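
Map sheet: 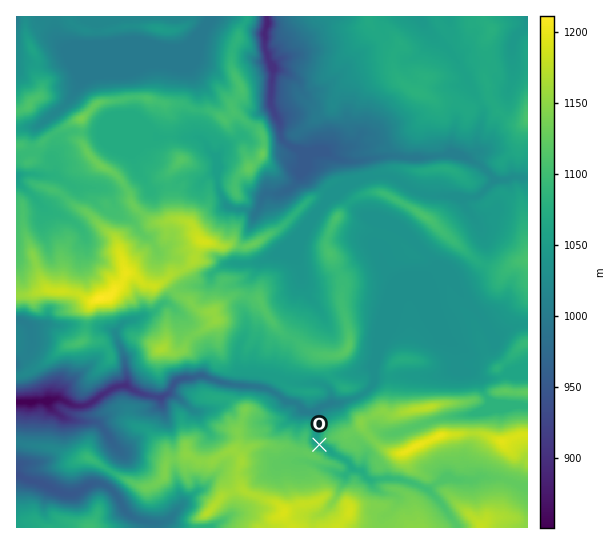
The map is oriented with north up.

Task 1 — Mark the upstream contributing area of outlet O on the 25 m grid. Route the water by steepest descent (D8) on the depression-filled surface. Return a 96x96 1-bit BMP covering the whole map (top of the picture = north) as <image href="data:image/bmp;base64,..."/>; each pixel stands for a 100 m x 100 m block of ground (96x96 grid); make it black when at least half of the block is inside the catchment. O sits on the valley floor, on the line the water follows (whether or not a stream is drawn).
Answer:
<image width="96" height="96" href="data:image/bmp;base64,Qk2+BAAAAAAAAD4AAAAoAAAAYAAAAGAAAAABAAEAAAAAAIAEAAATCwAAEwsAAAIAAAAAAAAA////AAAAAAAAAAAAAAAf//////8AAAAAAAAf//////8AAAAAAAA///////8AAAAAAAA///////8AAAAAAAB///////8AAAAAAAP///////8AAAAAAA////////8AAAAAAD////////8AAAAAAD////////8AAAAAAD////////8AAAAAAD////////8AAAAAAD////////8AAAAAAD////////8AAAAAAD////////8AAAAAAB/wf/x///8AAAAAAAcAf/Af//8AAAAAAAAAP+AD/88AAAAAAAAAA8AA/wEAAAAAAAAAAIAAAAAAAAAAAAAAAAAAAAAAAAAAAAAAAAAAAAAAAAAAAAAAAAAAAAAAAAAAAAAAAAAAAAAAAAAAAAAAAAAAAAAAAAAAAAAAAAAAAAAAAAAAAAAAAAAAAAAAAAAAAAAAAAAAAAAAAAAAAAAAAAAAAAAAAAAAAAAAAAAAAAAAAAAAAAAAAAAAAAAAAAAAAAAAAAAAAAAAAAAAAAAAAAAAAAAAAAAAAAAAAAAAAAAAAAAAAAAAAAAAAAAAAAAAAAAAAAAAAAAAAAAAAAAAAAAAAAAAAAAAAAAAAAAAAAAAAAAAAAAAAAAAAAAAAAAAAAAAAAAAAAAAAAAAAAAAAAAAAAAAAAAAAAAAAAAAAAAAAAAAAAAAAAAAAAAAAAAAAAAAAAAAAAAAAAAAAAAAAAAAAAAAAAAAAAAAAAAAAAAAAAAAAAAAAAAAAAAAAAAAAAAAAAAAAAAAAAAAAAAAAAAAAAAAAAAAAAAAAAAAAAAAAAAAAAAAAAAAAAAAAAAAAAAAAAAAAAAAAAAAAAAAAAAAAAAAAAAAAAAAAAAAAAAAAAAAAAAAAAAAAAAAAAAAAAAAAAAAAAAAAAAAAAAAAAAAAAAAAAAAAAAAAAAAAAAAAAAAAAAAAAAAAAAAAAAAAAAAAAAAAAAAAAAAAAAAAAAAAAAAAAAAAAAAAAAAAAAAAAAAAAAAAAAAAAAAAAAAAAAAAAAAAAAAAAAAAAAAAAAAAAAAAAAAAAAAAAAAAAAAAAAAAAAAAAAAAAAAAAAAAAAAAAAAAAAAAAAAAAAAAAAAAAAAAAAAAAAAAAAAAAAAAAAAAAAAAAAAAAAAAAAAAAAAAAAAAAAAAAAAAAAAAAAAAAAAAAAAAAAAAAAAAAAAAAAAAAAAAAAAAAAAAAAAAAAAAAAAAAAAAAAAAAAAAAAAAAAAAAAAAAAAAAAAAAAAAAAAAAAAAAAAAAAAAAAAAAAAAAAAAAAAAAAAAAAAAAAAAAAAAAAAAAAAAAAAAAAAAAAAAAAAAAAAAAAAAAAAAAAAAAAAAAAAAAAAAAAAAAAAAAAAAAAAAAAAAAAAAAAAAAAAAAAAAAAAAAAAAAAAAAAAAAAAAAAAAAAAAAAAAAAAAAAAAAAAAAAAAAAAAAAAAAAAAAAAAAAAAAAAAAAAAAAAAAAAAAAAAAAAAAAAAAAAAAAAAAAAAAAAAAAAAAAAAAAAAAAAAAAAAAAAAAAAAAAAAAAAAAAAAAAAAAAAAAAAAAA="/>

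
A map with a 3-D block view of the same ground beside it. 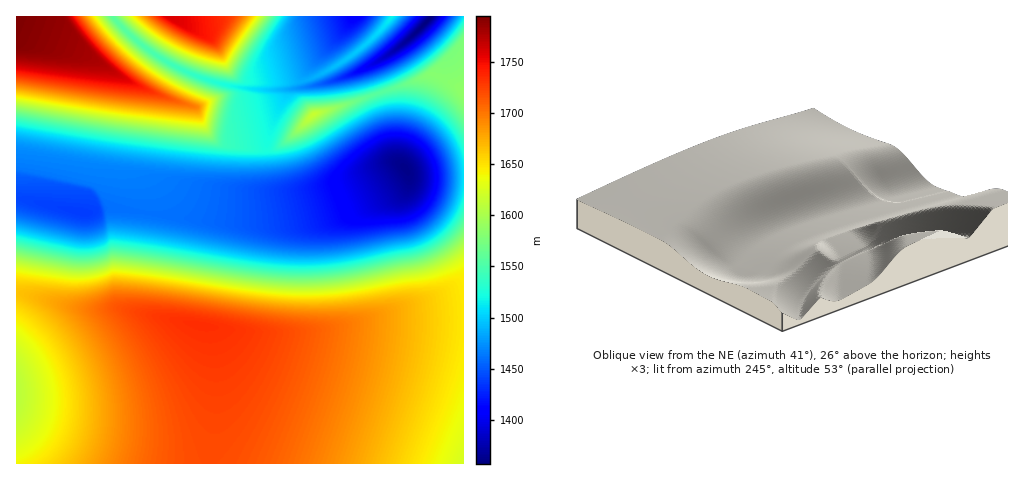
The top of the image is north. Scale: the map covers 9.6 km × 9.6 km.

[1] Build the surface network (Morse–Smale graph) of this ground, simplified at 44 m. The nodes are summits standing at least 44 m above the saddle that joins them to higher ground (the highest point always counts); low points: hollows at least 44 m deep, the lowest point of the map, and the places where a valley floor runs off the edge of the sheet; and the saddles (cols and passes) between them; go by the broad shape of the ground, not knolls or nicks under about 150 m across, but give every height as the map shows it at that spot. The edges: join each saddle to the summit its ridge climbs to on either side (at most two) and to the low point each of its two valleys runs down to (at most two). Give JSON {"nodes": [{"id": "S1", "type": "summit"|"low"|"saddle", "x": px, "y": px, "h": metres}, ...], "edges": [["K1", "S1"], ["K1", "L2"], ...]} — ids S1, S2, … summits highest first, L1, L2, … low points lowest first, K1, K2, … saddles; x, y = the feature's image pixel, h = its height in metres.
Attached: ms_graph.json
{"nodes": [
{"id": "S1", "type": "summit", "x": 18, "y": 19, "h": 1795},
{"id": "S2", "type": "summit", "x": 169, "y": 17, "h": 1760},
{"id": "S3", "type": "summit", "x": 201, "y": 326, "h": 1734},
{"id": "S4", "type": "summit", "x": 314, "y": 115, "h": 1616},
{"id": "L1", "type": "low", "x": 430, "y": 19, "h": 1357},
{"id": "L2", "type": "low", "x": 405, "y": 168, "h": 1361},
{"id": "L3", "type": "low", "x": 355, "y": 17, "h": 1407},
{"id": "L4", "type": "low", "x": 17, "y": 392, "h": 1608},
{"id": "K1", "type": "saddle", "x": 17, "y": 293, "h": 1664},
{"id": "K2", "type": "saddle", "x": 116, "y": 21, "h": 1558},
{"id": "K3", "type": "saddle", "x": 379, "y": 94, "h": 1556},
{"id": "K4", "type": "saddle", "x": 266, "y": 150, "h": 1525},
{"id": "K5", "type": "saddle", "x": 309, "y": 77, "h": 1484},
{"id": "K6", "type": "saddle", "x": 147, "y": 213, "h": 1461}],
"edges": [["K1", "S3"], ["K1", "L2"], ["K1", "L4"], ["K2", "S1"], ["K2", "S2"], ["K2", "L2"], ["K2", "L1"], ["K3", "S4"], ["K3", "L2"], ["K3", "L1"], ["K4", "S1"], ["K4", "S4"], ["K4", "L2"], ["K4", "L1"], ["K5", "S2"], ["K5", "L1"], ["K5", "L3"], ["K6", "S1"], ["K6", "S3"], ["K6", "L2"]]}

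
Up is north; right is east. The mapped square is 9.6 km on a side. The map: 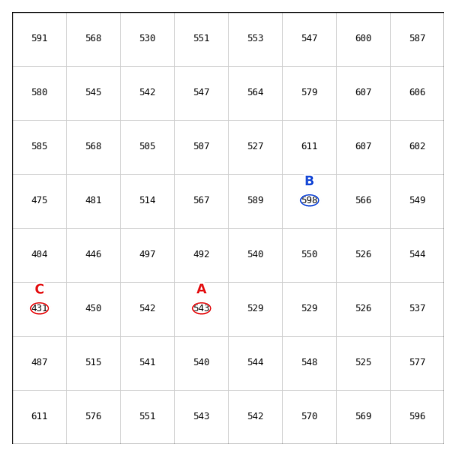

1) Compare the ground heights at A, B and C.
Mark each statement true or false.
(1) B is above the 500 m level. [true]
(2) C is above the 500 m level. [false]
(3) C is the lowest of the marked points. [true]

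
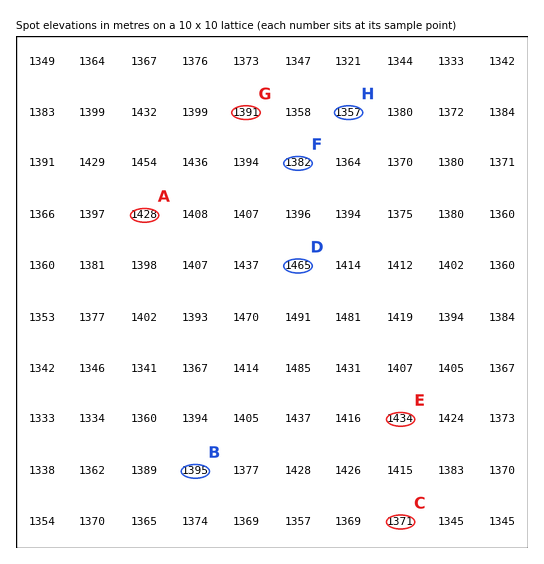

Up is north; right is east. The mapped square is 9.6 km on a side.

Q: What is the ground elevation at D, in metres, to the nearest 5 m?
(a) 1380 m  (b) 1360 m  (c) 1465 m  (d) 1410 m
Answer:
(c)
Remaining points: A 1430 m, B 1395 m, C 1370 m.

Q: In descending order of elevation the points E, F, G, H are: E G F H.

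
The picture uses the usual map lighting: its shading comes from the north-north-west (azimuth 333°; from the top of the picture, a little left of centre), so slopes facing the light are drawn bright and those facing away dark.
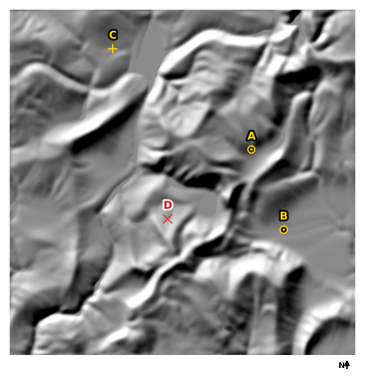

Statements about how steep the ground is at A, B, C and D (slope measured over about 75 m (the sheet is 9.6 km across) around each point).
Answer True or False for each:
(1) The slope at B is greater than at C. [False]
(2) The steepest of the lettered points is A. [True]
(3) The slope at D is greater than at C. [True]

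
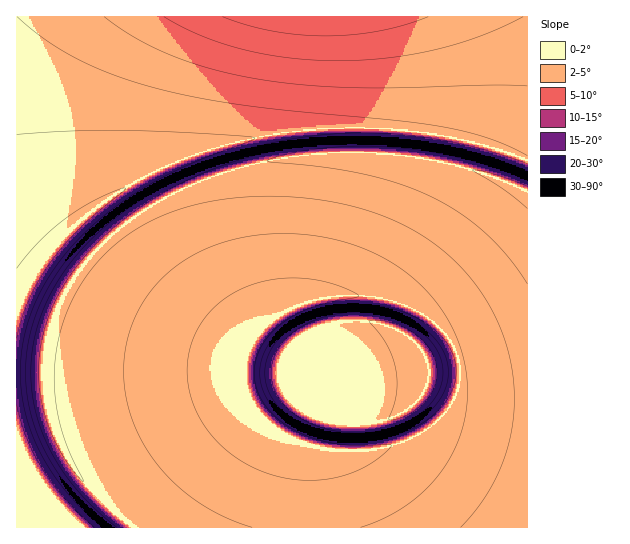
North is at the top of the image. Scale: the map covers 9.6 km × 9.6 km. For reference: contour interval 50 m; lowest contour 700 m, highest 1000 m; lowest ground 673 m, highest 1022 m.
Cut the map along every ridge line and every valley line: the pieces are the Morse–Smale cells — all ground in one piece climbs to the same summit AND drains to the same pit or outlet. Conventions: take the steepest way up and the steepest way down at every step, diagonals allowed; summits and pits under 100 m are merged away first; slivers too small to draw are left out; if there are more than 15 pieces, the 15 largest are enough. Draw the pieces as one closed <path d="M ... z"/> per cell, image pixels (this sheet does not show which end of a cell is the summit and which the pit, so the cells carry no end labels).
<path d="M382 153l-60 0-35 4-44 10-46 16-43 21-36 25-25 24-25 33-13 27-10 32-1 46 4 22 11 29 17 29 31 35 26 22 395-1 0-334-26-13-36-12-33-8z"/><path d="M527 16l-510 0-1 295 3-1 10-25 16-26 22-25 20-19 19-15 39-24 28-13 44-16 30-8 47-8 29-3 62 0 48 5 33 7 61 20z"/><path d="M385 128l-62 0-29 3-47 8-54 16-48 21-39 24-32 27-25 27-20 31-13 28 0 121 15 31 14 22 37 41 50-1-25-21-31-35-17-29-14-41-1-47 4-21 15-38 21-32 34-34 45-30 47-22 33-10 44-10 35-4 60 0 27 3 66 15 53 20 0-30-3-2-39-14-32-8z"/><path d="M357 295l-24 1-20 4-31 13-25 22-9 16-4 16 0 12 9 26 17 19 32 19 33 8 35 0 25-6 35-17 18-18 9-17 3-11-1-24-8-17-14-17-15-11-19-9-22-7z"/><path d="M369 321l-30 0-17 4-17 8-14 12-10 14-2 16 6 19 12 13 14 9 20 7 38 1 21-5 17-10 12-10 8-13 2-11-1-12-5-12-20-18-17-8z"/><path d="M17 435l-1 92 65 1 0-2-14-13-22-26-14-22z"/>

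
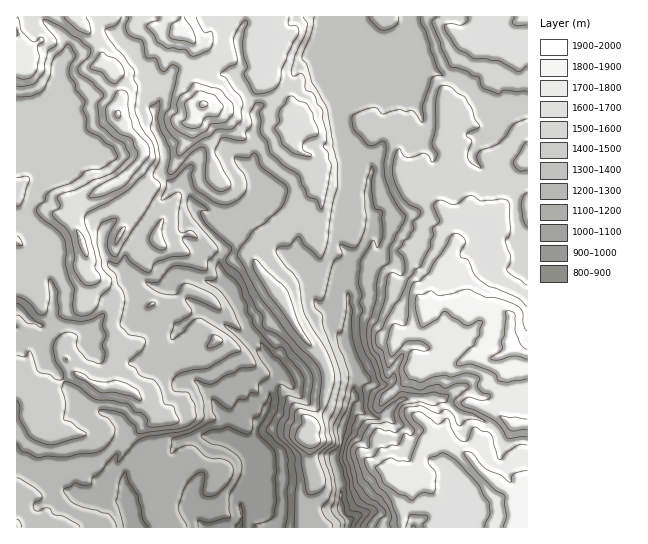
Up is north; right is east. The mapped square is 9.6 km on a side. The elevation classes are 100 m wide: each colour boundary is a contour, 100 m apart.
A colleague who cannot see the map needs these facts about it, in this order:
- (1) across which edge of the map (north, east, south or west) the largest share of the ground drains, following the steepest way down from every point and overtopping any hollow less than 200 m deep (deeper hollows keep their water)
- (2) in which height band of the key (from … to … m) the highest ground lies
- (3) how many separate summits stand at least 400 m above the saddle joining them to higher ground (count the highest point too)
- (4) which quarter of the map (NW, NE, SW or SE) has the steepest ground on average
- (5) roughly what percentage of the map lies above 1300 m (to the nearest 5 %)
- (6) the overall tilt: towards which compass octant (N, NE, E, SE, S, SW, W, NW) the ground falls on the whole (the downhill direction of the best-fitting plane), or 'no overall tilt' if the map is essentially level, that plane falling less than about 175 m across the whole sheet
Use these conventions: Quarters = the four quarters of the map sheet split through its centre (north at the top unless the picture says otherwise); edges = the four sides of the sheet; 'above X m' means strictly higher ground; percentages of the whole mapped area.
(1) The largest share of the runoff leaves by the southern edge.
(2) The highest point is somewhere between 1900 and 2000 m.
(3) Counting only tops that stand 400 m proud, the map has 2 summits.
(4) The steepest ground, on average, is in the south-east quarter.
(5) Ground above 1300 m makes up about 80 % of the sheet.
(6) The general tilt is down to the south-west (the land rises towards the north-east).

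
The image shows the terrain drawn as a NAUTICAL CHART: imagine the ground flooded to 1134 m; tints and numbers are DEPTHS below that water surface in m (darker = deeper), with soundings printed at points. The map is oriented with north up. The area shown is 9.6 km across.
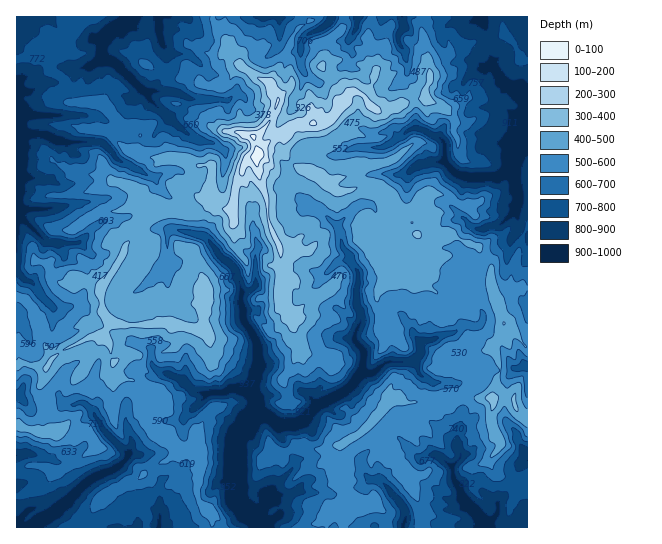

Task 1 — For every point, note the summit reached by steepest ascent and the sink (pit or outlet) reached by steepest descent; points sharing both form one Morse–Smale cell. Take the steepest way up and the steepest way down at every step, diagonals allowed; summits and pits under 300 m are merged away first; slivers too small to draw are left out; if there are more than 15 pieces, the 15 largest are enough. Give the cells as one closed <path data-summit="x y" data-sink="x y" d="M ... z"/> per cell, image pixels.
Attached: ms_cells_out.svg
<path data-summit="258 155" data-sink="262 527" d="M281 103l-5 2-9 21-12 11 4 17-4 3-6 2-6 8-2 8-5 8-4 26-13-1-6-5-4 0-16 9-32-3-18 14-8 14-8 6-6 15-21 33 3 20 8 11-10 15 10 10 0 7 4 8-3 11 3 4 20 4 14 12-5 13 4 12 5 8 10 7 16 18 21-1 1 16-4 19 0 12 14 18 2 13 129 0 5-18-2-24-6-12-2-9 3-19 21-13 29-34 7-2 10 6 18 0 25-3 13-7 6 0 10 6 10-2 4 3 4-3 10 0 6 2 8 17 4 3 3-1 0-71-24-24-12-37-1-20-8-7-4-12-20-7-10-8-28 4-6-5-4-8-8-2-8-6-8-18-9-9-5-3-8 0-26 7-12-7-9-10-8-6-7 0-10-5-10-14 2-16 10-9 16-1 2-2 0-8-10-9-14 2z"/><path data-summit="258 155" data-sink="17 134" d="M213 16l-197 1 1 350 2-3 8 0 19 4 3-6 13-11 27-14 12 0 2-2 8-13-8-11-3-17 1-7 20-29 6-15 8-6 5-11 17-14 4-3 32 3 16-9 4 0 6 5 13 1 4-26 5-8 2-8 6-8 6-2 4-3-4-17 14-15 8-19 0-6-10-16-10-4-17-12-3-11-10-11-3-8-11-13z"/><path data-summit="258 155" data-sink="523 137" d="M527 16l-314 1 0 5 11 13 3 8 10 11 3 11 17 12 11 5 9 15 1 6 11 4 14-2 9 6 1 11-2 2-16 1-10 9-2 16 4 8 12 10 11 1 8 6 9 10 12 7 26-7 8 0 5 3 9 9 8 18 8 6 8 2 4 8 6 5 28-4 13 9 15 4 6 14 8 7 1 20 12 37 15 14 7 10 2-1z"/><path data-summit="258 155" data-sink="33 527" d="M99 336l-10 1-27 14-13 11-4 8 0 5-5 12 7 16-3 20 8 10-13 0-20-8-3 1 0 101 195 1 0-13-14-18 0-12 4-19-1-16-21 1-16-18-10-7-9-19 5-14-16-13-20-5-1-8 3-5-4-8 0-7z"/><path data-summit="258 155" data-sink="485 527" d="M469 393l-10 2-9 5-25 3-18 0-10-6-7 2-29 34-21 13-3 19 2 9 6 12 2 24-4 13 0 5 185-1 0-108-8-4-7-16-34 0z"/><path data-summit="258 155" data-sink="262 527" d="M27 364l-8 0-3 3 0 58 23 8 12 0-7-10 3-20-7-16 7-18z"/>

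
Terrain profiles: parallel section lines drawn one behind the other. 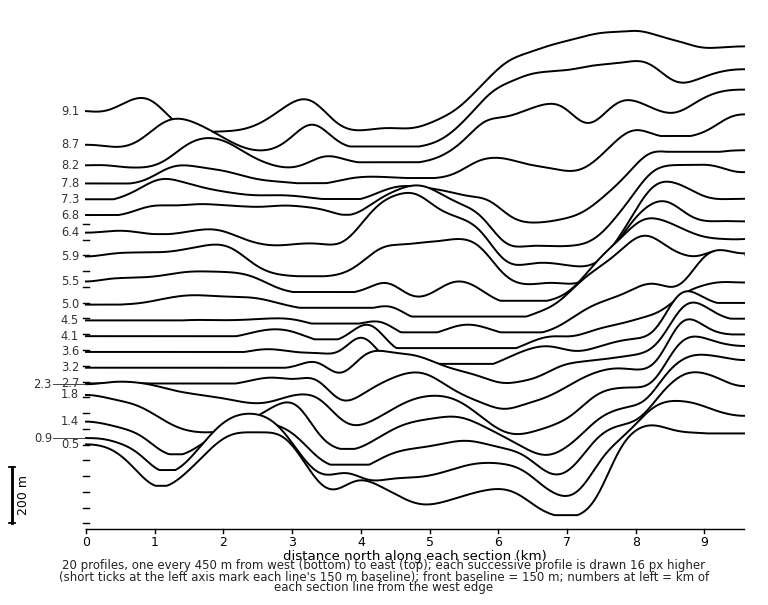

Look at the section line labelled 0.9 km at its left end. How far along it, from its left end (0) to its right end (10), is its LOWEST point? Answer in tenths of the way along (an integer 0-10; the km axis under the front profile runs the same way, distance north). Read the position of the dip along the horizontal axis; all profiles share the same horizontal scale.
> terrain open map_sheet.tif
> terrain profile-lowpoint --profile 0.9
7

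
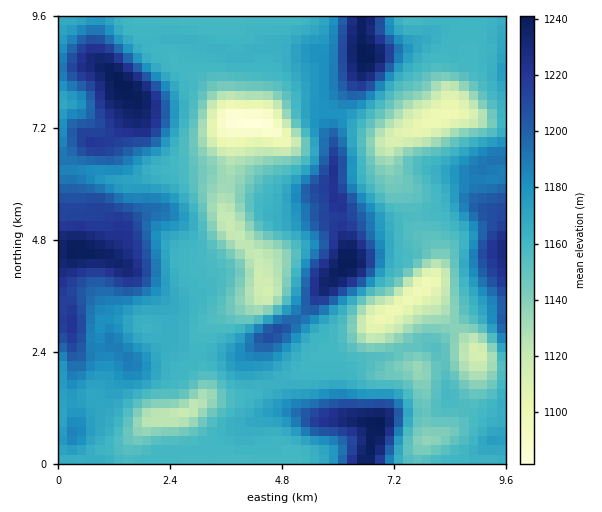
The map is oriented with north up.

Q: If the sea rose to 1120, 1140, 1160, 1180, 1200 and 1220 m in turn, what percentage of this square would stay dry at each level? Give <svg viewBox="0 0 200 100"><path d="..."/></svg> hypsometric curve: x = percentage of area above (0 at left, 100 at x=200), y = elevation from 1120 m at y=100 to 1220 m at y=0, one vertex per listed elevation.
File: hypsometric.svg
<svg viewBox="0 0 200 100"><path d="M188 100l-18-20-41-20-66-20-26-20-20-20"/></svg>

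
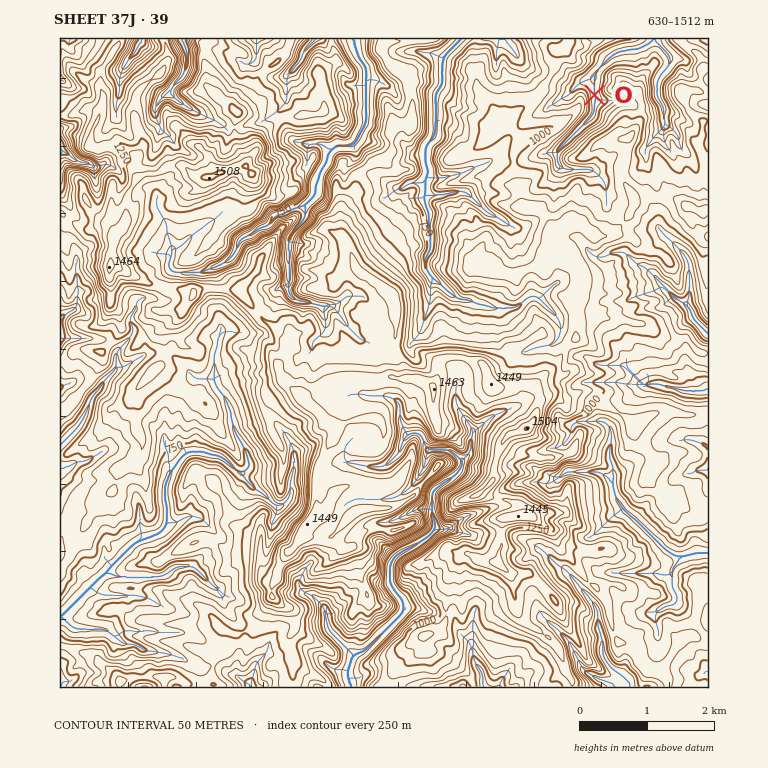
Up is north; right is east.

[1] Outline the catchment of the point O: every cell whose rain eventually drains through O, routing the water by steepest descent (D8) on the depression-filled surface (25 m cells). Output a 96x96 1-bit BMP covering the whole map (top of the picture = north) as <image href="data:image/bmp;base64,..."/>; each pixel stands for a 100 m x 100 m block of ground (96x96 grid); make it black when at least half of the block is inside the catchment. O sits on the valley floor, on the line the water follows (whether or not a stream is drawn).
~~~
<image width="96" height="96" href="data:image/bmp;base64,Qk2+BAAAAAAAAD4AAAAoAAAAYAAAAGAAAAABAAEAAAAAAIAEAAATCwAAEwsAAAIAAAAAAAAA////AAAAAAAAAAAAAAAAAAAAAAAAAAAAAAAAAAAAAAAAAAAAAAAAAAAAAAAAAAAAAAAAAAAAAAAAAAAAAAAAAAAAAAAAAAAAAAAAAAAAAAAAAAAAAAAAAAAAAAAAAAAAAAAAAAAAAAAAAAAAAAAAAAAAAAAAAAAAAAAAAAAAAAAAAAAAAAAAAAAAAAAAAAAAAAAAAAAAAAAAAAAAAAAAAAAAAAAAAAAAAAAAAAAAAAAAAAAAAAAAAAAAAAAAAAAAAAAAAAAAAAAAAAAAAAAAAAAAAAAAAAAAAAAAAAAAAAAAAAAAAAAAAAAAAAAAAAAAAAAAAAAAAAAAAAAAAAAAAAAAAAAAAAAAAAAAAAAAAAAAAAAAAAAAAAAAAAAAAAAAAAAAAAAAAAAAAAAAAAAAAAAAAAAAAAAAAAAAAAAAAAAAAAAAAAAAAAAAAAAAAAAAAAAAAAAAAAAAAAAAAAAAAAAAAAAAAAAAAAAAAAAAAAAAAAAAAAAAAAAAAAAAAAAAAAAAAAAAAAAAAAAAAAAAAAAAAAAAAAAAAAAAAAAAAAAAAAAAAAAAAAAAAAAAAAAAAAAAAAAAAAAAAAAAAAAAAAAAAAAAAAAAAAAAAAAAAAAAAAAAAAAAAAAAAAAAAAAAAAAAAAAAAAAAAAAAAAAAAAAAAAAAAAAAAAAAAAAAAAAAAAAAAAAAAAAAAAAAAAAAAAAAAAAAAAAAAAAAAAAAAAAAAAAAAAAAAAAAAAAAAAAAAAAAAAAAAAAAAAAAAAAAAAAAAAAAAAAAAAAAAAAAAAAAAAAAAAAAAAAAAAAAAAAAAAAAAAAAAAAAAAAAAAAAAAAAAAAAAAAAAAAAAAAAAAAAAAAAAAAAAAAAAAAAAAAAAAAAAAAAAAAAAAAAAAAAAAAAAAAAAAAAAAAAAAAAAAAAAAAAAAAAAAAAAAAAAAAAAAAAAAAAAAAAAAAAAAAAAAAAAAAAAAAAAAAAAAAAAAAAAAAAAAAAAAAAAAAAAAAAAAAAAAAAAAAAAAAAAAAAAAAAAAAAAAAAAAAAAAAAAAAAAAAAAAAAAAAAAAAAAAAAAAAAAAAAAAAAAAAAAAAAAAAAAAADwAAAAAAAAAAAAABn4AAAAAAAAAAAAAD/8AAAAAAAAAAAAAH/+AAAAAAAAAAAAA//+AAAAAAAAAAAAA//+AAAAAAAAAAAAA//8AAAAAAAAAAAAB//8AAAAAAAAAAAAB//4AAAAAAAAAAAAB//4AAAAAAAAAAAAB//4AAAAAAAAAAAAB//8AAAAAAAAAAAAB//8AAAAAAAAAAAAA//8AAAAAAAAAAAAAf/8AAAAAAAAAAAAAD/+AAAAAAAAAAAAAA//AAAAAAAAAAAAAAP/AAAAAAAAAAAAAAP/AAAAAAAAAAAAAAH/AAAAAAAAAAAAAAD/AAAAAAAAAAAAAAAOAAAAAAAAAAAAAAAAAAAAAAAAAAAAAAAAAAAAAAAAAAAAAAAAAAAAAAAAAAAAAAAAAAAAAAAAAAAAAAAAAAAAAAAAAAAAAAAAAAAAAAAAAAAAAAAAAA="/>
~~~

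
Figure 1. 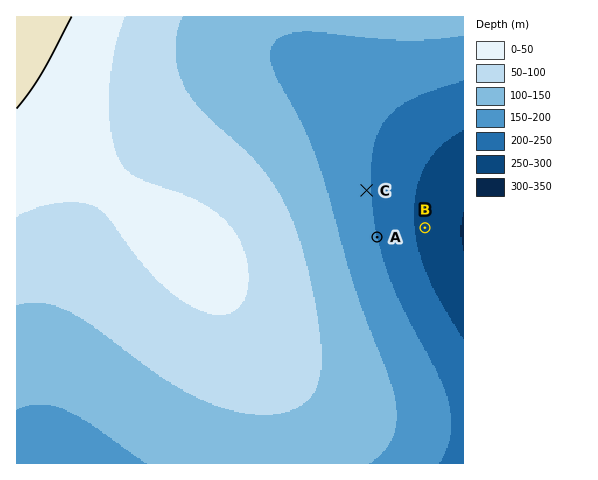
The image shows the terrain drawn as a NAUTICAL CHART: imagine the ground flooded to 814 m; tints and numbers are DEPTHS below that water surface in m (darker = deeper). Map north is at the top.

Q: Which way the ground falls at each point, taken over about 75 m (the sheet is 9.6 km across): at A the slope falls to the E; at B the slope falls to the E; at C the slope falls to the E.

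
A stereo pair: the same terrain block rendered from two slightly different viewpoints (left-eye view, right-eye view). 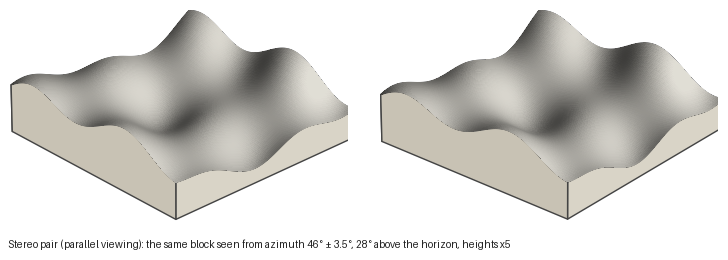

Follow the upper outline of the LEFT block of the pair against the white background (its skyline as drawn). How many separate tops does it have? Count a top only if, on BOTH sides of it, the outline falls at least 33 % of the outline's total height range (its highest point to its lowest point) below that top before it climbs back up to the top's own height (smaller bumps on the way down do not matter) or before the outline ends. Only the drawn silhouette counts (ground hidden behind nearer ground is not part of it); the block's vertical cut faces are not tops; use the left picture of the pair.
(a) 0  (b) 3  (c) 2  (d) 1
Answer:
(d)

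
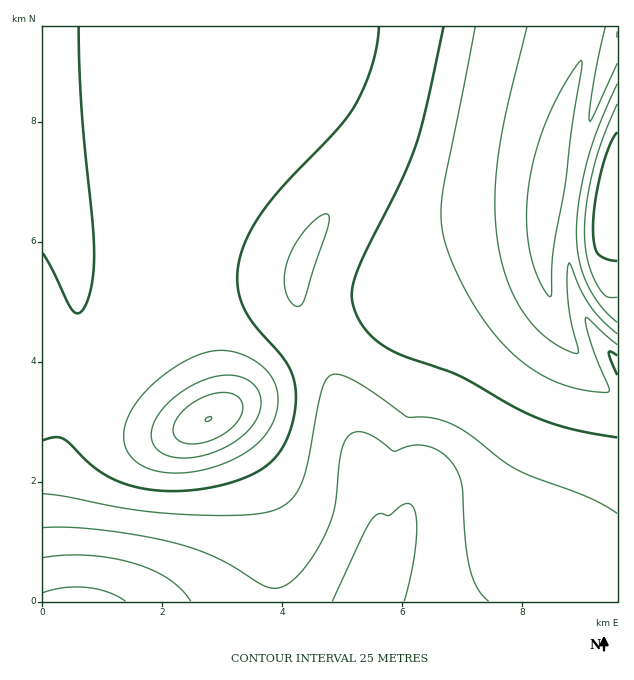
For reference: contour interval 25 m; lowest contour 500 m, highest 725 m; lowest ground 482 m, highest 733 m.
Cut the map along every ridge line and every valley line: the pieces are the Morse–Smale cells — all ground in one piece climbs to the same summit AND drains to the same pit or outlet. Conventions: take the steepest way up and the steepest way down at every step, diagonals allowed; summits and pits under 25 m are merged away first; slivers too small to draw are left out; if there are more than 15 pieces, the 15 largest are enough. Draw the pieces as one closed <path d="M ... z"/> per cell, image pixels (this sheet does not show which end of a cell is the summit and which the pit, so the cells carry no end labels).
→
<path d="M413 26l-371 1 1 575 230-1 1-55-6-38-7-21-21-39-15-21-12-10 23-15 35-28 47-28-15-27-6-18 1-31 18-39 47-65 21-34 21-60 7-33z"/><path d="M542 240l-60 10-37 12-29 16-49 42-49 26 20 42 40 110 3 19 0 27 6 11 0 7-16 40 247-1 0-202-4-1-10-10-20-25-26-42-12-39z"/><path d="M590 26l-176 1-9 45-21 60-21 34-47 65-18 39-1 31 6 18 14 27 45-23 54-45 29-16 37-12 61-10 3-33 10-60 14-53 21-63z"/><path d="M317 347l-46 27-35 28-23 15 12 10 15 21 21 39 7 21 6 38-1 55 97 1 17-40 0-7-6-11 0-27-3-19-40-110z"/><path d="M581 196l-7 0-2 6-4 23 2 49 14 41 14 24 19 21 1-159-22-1-4-3z"/><path d="M550 190l-6 29-1 39 7 42 8 21 18 31 28 36 10 10 3 0 1-37-20-22-14-24-14-41-2-49 5-30z"/><path d="M617 26l-26 1-30 100-12 62 2 2 14 3 7 0 2-2 11-57 21-68 12-28z"/><path d="M617 40l-19 50-18 63-7 40 5 4 14 0 4 3 12 2 10-3z"/>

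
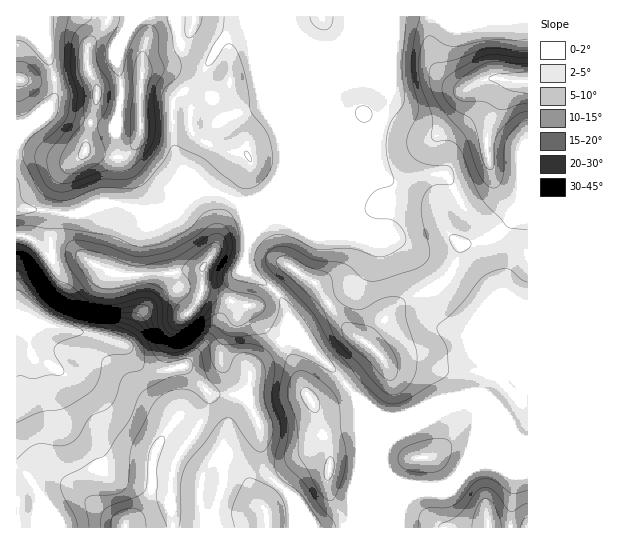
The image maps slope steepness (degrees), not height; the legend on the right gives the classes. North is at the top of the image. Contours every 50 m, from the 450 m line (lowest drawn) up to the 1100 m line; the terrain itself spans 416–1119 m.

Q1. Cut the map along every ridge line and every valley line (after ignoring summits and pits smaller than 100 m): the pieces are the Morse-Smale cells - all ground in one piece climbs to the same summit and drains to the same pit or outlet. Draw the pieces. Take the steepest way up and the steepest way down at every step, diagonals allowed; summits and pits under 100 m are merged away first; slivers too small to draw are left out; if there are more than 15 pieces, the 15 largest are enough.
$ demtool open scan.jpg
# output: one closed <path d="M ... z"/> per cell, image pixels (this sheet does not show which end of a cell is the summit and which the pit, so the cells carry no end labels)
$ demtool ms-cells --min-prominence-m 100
<path d="M527 16l-246 1 0 121 3 8 0 21-8 16-10 12-9 5-10 2 80 33 23 1 27 7 18-3 10 5 11 14 28 50 9 10 18 12 12 31 6 9-6 20-4 4-57 22-13 12-16 8-6 6-24 58-10 16-1-22 8-25 0-57-3-14-17-22-29-28-8-5-18-5-33 30-4 20-6 6-34-2 1 6-6 20-26 38-4 9-2 45 3 17 173 0 8-11 6-2 52-22 18-1 11-4 9-5 12-14 7-2 8-3 13 0 10 4 27-1z"/><path d="M281 16l-264 0-1 191 57 8 32-11 16 0 16 5 22 3 15-4 23-17 18 1 23 11 19-3 9-5 10-12 8-16 0-21-3-8z"/><path d="M209 191l-12 0-23 17-15 4-22-3-16-5-16 0-32 11-56-7-1 118 29-2 54 12 23 8 13 17 12 10 11 1 27-5 26 26 31 2 6-6 4-20 33-31 0-8 4-12-9-21-11-12-20-12-5-6 5-25 0-12-4-16-5-11-13-7z"/><path d="M251 203l-11 0 5 11 4 16 0 12-5 20 1 8 24 15 14 16 6 17-4 12 0 9 18 5 8 5 29 28 16 20 3 6 1 67-8 25 1 22 10-16 24-58 6-6 16-8 13-12 57-22 4-4 6-21-6-8-12-31-18-12-9-10-28-50-11-14-10-5-18 3-27-7-23-1z"/><path d="M45 324l-18 0-11 3 0 138 15 14 9 18-4 30 137 1-2-41 2-21 4-9 26-38 6-20-1-8-23-24-34 5-9-4-20-24-23-8z"/><path d="M491 464l-13 0-8 3-7 2-12 14-9 5-11 4-18 1-52 22-6 2-7 10 179 1 1-59-27-1z"/><path d="M17 465l-1 62 19 1 5-31-9-18z"/>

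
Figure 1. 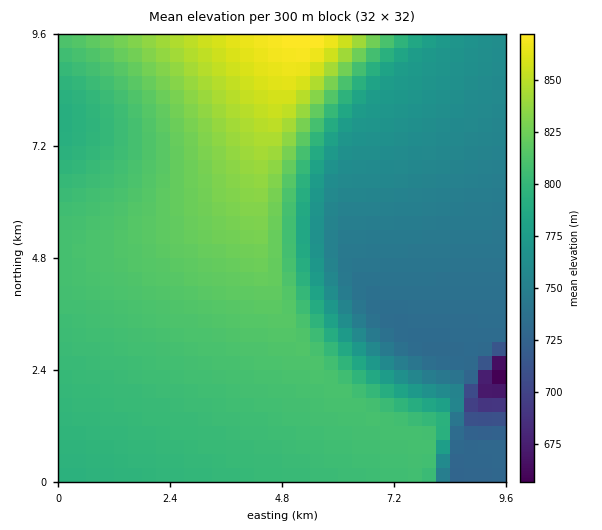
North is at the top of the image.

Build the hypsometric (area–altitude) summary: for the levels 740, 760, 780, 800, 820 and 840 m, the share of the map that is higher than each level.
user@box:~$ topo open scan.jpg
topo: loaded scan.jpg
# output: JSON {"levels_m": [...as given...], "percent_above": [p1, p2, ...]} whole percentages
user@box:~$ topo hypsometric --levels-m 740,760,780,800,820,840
{"levels_m": [740, 760, 780, 800, 820, 840], "percent_above": [90, 77, 68, 58, 18, 7]}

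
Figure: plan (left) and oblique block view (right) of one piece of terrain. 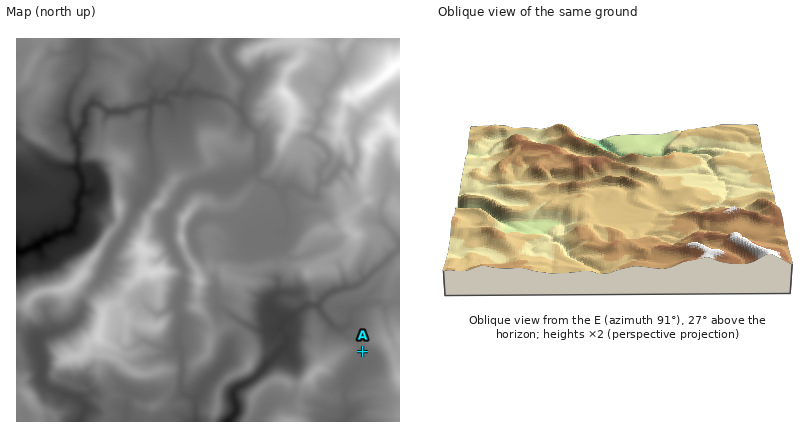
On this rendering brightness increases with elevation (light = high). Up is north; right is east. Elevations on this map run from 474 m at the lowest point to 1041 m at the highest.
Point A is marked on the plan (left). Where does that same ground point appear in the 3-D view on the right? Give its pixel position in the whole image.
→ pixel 509 258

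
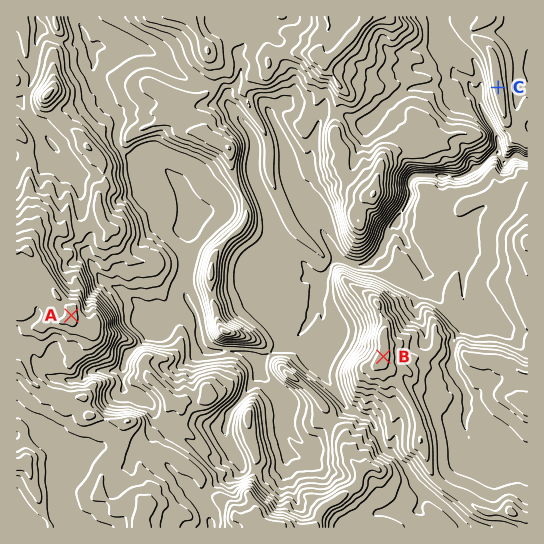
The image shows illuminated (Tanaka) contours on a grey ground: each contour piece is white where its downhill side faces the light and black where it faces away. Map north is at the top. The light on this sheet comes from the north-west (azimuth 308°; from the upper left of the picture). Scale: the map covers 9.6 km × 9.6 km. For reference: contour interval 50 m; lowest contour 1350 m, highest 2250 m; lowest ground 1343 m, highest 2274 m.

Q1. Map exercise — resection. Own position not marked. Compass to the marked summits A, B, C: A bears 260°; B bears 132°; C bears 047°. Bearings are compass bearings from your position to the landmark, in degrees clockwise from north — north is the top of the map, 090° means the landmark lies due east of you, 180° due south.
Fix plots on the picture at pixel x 295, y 276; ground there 1560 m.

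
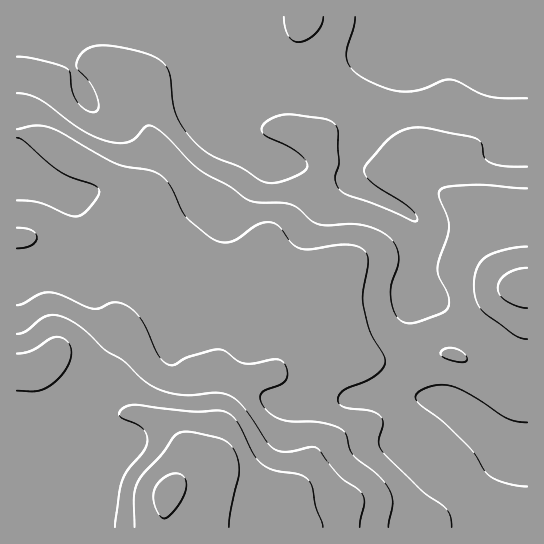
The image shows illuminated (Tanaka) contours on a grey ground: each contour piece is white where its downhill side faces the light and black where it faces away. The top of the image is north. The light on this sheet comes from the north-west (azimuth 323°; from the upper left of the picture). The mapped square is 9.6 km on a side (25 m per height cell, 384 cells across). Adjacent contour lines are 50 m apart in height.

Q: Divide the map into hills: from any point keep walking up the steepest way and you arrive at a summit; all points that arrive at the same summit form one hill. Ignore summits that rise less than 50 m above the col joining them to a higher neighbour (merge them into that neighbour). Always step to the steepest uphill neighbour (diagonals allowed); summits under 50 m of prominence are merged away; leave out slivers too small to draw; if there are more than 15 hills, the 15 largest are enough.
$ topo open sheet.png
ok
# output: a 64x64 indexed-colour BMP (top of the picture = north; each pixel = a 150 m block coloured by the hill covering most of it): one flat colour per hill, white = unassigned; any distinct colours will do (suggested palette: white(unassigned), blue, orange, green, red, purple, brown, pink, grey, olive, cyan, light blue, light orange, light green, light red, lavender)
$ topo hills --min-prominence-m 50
<image width="64" height="64" href="data:image/bmp;base64,Qk12CAAAAAAAAHYAAAAoAAAAQAAAAEAAAAABAAQAAAAAAAAIAAATCwAAEwsAABAAAAAAAAAA////ALR3HwAOf/8ALKAsACgn1gC9Z5QAS1aMAMJ34wB/f38AIr28AM++FwDox64AeLv/AIrfmACWmP8A1bDFABERERERERERERERERERERERERERERERERERERERERERERERERERERERERERERERERERERERERERERERERERERERERERERERERERERERERERERERERERERERERERERERETERERERERERERERERERERERERERERERERERERERERERMxEREREREREREREREREREREREREREREREREREREREREzERERERERERERERERERERERERERERERERERERERERETMxERERERERERERERERERERERERERERERERERERERERMzEREREREREREREREREREREREREREREREREREREREREzMxERERERERERERERERERERERERERERERERERERERETMzERERERERERERERERERERERERERERERERERERERERMzMxEREREREREREREREREREREREREREREREREREREREzMzERERERERERERERERERERERERERERERERERERERETMzMRERERERERERERERERERERERERERERERERERERERMzMzEREREREREREREREREREREREREREREREREREREREzMzMxERERERERERERERERERERERERERERERERERERETMzMzERERERERERERERERERERERERERERERERERERERMzMzMxEREREREREREREREREREREREREREREREREREREzMzMzMRERERERERERERERERERERERERERERERERERETMzMzMzEREREREREREREREREREREREREREREREREREiMzMzMzMRERERERERERERERERERERERERERERERERESIzMzMzMzERERERERERERERERERERERERERERERERESIjMzMzMzMRERERERERERERERERERERERERERERERERIiMzMzMzMzERERERERERERERERERERERERERERERERIiIzMzMzMzMRERERERERERERERERERERERERERERERIiIjMzMzMzMxERERERERERERERERERERERERERERERIiIiMzMzMzMzERERERERERERERERERERERERERERESIiIiIzMzMzMzMRERERERERERERERERERERERERERESIiIiIjMzMzMzMRERERERERERERERERERERERERERESIiIiIiMzMzMzMxEREREREREREREREREREREREREREiIiIiIiIzMzMzMxERERERERERERERERERERERERERIiIiIiIiIjMzMzMzEREREREREREREREREREREREREREiIiIiIiIiMzMzMzERERERERERERERERERERERERERESIiIiIiIiIRETMzMRERERERERERERERERERERERERERIiIiIiIiIhERERMREREREREREREREREREREREREREREiIiIiIiIiERERERERERERERERERERERERERERERERESIiIiIiIiIRERERERERERERERERERERERERERERERERIiIiIiIiIhERERERERERERERERERERERERERERERERESIiIiIiIiERERERERERERERERERERERERERERERERESIiIiIiIiIRERERERERERERERERERERERERERERERERIiIiIiIiIhERERERERERERERERERERERERERERERERIiIiIiIiIiERERERERERERERERERERERERERERERESIiIiIiIiIiIREREREREREREREREREREREREREREREiIiIiIiIiIiIhEREREREREREREREREREREREREREREiIiIiIiIiIiIiEREREREREREREREREREREREREREREiIiIiIiIiIiIiIREREREREREREREREREREREREREREiIiIiIiIiIiIiIhERERERERERERERERERERERERERESIiIiIiIiIiIiIiERERERERERERERERERERERERERERIiIiIiIiIiIiIiIRERERERERERERERERERERERERERESIiIiIiIiIiIiIhERERERERERERERERERERERERERERIiIiIiIiIiIiIiERERERERERERERERERERERERERERESIiIiIiIiIiIiIRERERERERERERERERERERERERERERIiIiIiIiIiIiIhERERERERERERERERERERERERERERESIiIiIiIiIiIiERERERERERERERERERERERERERERERIiIiIiIiIiIiIREREREREREREREREREREREREREREREiIiIiIiIiIiIhERERERERERERERERERERERERERERERIiIiIiIiIiIiEREREREREREREREREREREREREREREREiIiIiIiIiIiIRERERERERERERERERERERERERERERESIiIiIiIiIiIhEREREREREREREREREREREREREREREREiIiIiIiIiIiERERERERERERERERERERERERERERERESIiIiIiIiIiIRERERERERERERERERERERERERERERERIiIiIiIiIiIhEREREREREREREREREREREREREREREREiIiIiIiIiIiERERERERERERERERERERERERERERERERIiIiIiIiIiIREREREREREREREREREREREREREREREREREiIiIiIiIhERERERERERERERERERERERERERERERERERIiIiIiIi"/>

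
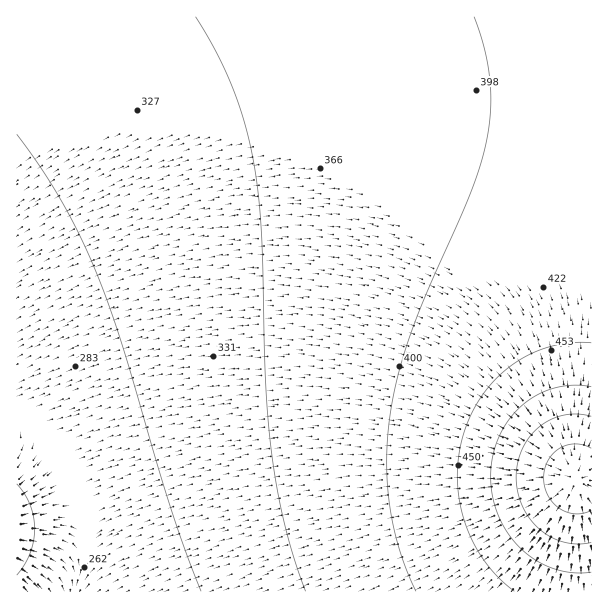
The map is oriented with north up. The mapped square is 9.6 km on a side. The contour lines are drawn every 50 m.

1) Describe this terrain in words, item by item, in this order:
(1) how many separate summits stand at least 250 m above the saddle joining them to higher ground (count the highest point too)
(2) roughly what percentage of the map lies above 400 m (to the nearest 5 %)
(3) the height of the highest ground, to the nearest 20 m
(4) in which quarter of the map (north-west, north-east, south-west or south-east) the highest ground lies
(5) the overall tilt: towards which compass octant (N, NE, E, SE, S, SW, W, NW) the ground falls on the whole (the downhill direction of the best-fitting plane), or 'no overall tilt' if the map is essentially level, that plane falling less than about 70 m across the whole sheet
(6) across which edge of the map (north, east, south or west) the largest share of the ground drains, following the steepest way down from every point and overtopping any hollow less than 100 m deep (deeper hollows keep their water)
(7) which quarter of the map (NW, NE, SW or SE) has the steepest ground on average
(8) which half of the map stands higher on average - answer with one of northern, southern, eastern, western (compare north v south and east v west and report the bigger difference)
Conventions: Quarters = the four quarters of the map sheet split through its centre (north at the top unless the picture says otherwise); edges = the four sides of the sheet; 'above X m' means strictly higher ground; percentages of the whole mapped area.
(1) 1 summit rises at least 250 m above its surroundings.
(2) About 25 % of the map lies above 400 m.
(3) The highest point reaches roughly 620 m.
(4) The highest point lies in the south-east quarter of the map.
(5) Overall the map slopes down towards the west.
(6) Most of the ground drains across the western edge.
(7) The south-east quarter is the steepest part of the map.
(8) On average the eastern half of the map is the higher ground.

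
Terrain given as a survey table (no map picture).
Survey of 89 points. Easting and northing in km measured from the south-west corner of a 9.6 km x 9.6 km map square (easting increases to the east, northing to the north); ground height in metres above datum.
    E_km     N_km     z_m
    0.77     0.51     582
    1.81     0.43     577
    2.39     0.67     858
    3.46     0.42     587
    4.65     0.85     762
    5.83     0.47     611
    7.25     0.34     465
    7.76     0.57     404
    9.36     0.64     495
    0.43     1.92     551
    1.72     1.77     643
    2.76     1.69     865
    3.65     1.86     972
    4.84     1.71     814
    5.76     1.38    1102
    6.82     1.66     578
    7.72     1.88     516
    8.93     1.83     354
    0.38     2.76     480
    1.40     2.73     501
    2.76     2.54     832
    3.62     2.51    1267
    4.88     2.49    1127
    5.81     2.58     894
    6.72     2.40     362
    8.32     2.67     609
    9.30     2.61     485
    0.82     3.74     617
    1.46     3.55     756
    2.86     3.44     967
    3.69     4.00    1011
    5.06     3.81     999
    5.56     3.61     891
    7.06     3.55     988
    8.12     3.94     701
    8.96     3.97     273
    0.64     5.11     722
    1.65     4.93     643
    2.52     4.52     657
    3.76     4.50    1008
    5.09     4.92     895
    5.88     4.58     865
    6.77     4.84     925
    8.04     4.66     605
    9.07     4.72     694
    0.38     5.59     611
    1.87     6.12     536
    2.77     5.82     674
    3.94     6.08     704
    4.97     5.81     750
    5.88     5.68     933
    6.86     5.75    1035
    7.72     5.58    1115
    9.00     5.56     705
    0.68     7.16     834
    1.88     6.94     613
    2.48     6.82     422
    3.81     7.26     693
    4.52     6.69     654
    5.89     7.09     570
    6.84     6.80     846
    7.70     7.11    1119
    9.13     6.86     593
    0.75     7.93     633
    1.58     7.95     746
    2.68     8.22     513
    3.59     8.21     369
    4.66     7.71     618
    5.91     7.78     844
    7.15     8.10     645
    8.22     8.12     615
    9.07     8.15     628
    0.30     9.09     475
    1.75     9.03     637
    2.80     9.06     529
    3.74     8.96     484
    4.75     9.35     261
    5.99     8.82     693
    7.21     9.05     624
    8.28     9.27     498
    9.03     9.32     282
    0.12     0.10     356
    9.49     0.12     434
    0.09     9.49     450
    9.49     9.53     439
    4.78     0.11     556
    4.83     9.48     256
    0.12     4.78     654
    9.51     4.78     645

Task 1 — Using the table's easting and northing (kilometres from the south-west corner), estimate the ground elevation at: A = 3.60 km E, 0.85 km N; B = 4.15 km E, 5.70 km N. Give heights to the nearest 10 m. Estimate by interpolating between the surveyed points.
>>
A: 600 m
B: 760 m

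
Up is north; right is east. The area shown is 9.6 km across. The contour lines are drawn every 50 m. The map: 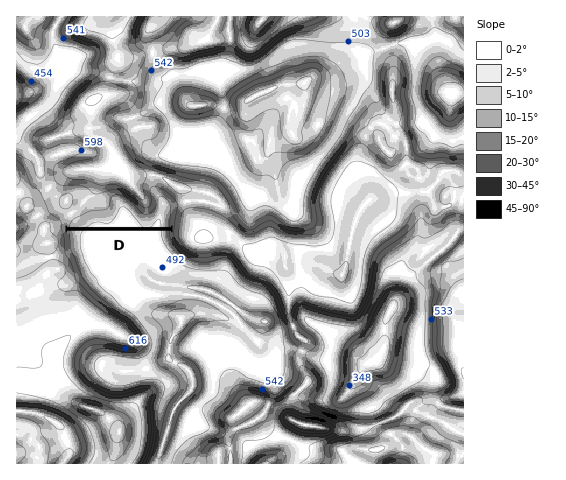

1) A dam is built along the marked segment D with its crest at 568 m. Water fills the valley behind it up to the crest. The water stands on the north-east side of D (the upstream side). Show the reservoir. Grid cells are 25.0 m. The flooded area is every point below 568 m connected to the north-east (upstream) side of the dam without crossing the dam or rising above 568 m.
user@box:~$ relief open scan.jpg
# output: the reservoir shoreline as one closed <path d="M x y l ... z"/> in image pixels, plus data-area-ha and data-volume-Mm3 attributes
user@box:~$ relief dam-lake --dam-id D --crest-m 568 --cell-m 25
<path d="M74 190l-17 1-5 3 0 6 4 10 11 7 0 10 104 0 3-21-6-9-8-5-3 0-2 2 0 10-7 8-4 0-12-12-14-8-7 1-3 3-4 9-15 1-11 5-1-2 0-8 2-8-5-3z" data-area-ha="142" data-volume-Mm3="54.37"/>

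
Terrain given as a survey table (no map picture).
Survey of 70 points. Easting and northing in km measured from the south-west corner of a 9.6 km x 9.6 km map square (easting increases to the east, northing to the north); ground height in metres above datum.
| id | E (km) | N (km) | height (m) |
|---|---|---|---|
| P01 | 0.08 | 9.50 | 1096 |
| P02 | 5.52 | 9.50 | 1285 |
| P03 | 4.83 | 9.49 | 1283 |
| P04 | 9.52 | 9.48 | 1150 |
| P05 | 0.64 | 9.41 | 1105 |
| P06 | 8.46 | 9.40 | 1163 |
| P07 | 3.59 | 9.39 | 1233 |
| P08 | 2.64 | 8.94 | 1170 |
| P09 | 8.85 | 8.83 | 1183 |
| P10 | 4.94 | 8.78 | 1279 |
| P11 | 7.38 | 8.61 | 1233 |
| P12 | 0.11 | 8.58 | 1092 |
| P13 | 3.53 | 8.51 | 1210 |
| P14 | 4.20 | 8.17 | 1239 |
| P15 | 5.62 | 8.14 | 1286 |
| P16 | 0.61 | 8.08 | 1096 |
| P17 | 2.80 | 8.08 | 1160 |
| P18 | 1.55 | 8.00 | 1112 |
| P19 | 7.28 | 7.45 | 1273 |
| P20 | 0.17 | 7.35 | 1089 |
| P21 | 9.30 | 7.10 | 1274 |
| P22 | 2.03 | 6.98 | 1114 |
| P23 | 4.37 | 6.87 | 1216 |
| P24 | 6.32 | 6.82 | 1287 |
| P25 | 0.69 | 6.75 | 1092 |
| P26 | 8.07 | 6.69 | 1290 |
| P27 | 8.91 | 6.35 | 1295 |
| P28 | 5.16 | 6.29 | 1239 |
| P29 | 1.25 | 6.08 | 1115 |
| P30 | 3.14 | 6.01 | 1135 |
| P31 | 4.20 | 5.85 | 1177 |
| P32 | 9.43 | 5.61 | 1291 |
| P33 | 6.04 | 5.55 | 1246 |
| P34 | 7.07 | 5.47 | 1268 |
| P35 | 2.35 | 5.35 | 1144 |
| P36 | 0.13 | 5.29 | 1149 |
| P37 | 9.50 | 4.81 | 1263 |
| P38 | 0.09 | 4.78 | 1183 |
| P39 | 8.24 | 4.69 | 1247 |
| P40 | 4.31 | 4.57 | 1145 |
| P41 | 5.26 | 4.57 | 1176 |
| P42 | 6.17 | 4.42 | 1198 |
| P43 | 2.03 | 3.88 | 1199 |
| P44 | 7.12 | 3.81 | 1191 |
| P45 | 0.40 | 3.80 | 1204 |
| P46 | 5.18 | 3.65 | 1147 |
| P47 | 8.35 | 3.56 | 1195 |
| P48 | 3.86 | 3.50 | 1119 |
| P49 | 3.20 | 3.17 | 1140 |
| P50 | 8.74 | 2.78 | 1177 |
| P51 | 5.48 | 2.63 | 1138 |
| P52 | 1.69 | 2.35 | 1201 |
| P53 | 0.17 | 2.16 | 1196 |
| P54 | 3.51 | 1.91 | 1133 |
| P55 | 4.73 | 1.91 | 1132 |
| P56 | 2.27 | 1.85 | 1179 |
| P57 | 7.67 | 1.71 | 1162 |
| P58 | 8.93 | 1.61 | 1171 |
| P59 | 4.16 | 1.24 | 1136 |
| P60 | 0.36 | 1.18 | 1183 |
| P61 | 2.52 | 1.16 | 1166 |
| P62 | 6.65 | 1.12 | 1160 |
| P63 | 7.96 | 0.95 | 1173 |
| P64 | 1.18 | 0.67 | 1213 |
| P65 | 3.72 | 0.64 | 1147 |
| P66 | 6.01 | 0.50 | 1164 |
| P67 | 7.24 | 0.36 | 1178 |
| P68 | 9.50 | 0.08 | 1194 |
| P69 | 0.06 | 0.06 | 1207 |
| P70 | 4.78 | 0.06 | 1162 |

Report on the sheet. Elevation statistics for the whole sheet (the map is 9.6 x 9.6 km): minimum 1087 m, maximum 1297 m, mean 1188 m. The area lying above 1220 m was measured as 23.9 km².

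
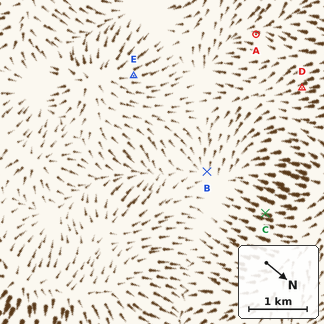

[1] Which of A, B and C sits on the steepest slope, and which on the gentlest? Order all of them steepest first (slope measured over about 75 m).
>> C A B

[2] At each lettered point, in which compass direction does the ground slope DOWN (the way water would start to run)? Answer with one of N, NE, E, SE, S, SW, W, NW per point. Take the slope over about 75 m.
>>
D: SE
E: NW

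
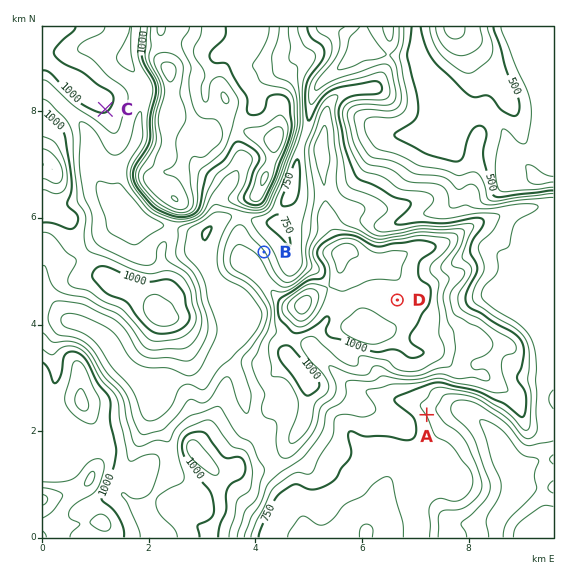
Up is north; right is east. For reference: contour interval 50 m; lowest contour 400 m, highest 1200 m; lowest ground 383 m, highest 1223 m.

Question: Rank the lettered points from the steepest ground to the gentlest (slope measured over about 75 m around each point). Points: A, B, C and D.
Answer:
B A C D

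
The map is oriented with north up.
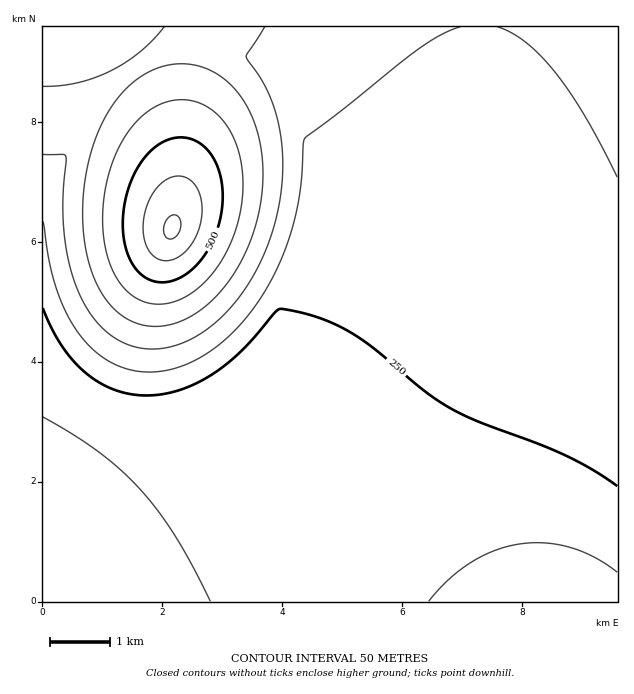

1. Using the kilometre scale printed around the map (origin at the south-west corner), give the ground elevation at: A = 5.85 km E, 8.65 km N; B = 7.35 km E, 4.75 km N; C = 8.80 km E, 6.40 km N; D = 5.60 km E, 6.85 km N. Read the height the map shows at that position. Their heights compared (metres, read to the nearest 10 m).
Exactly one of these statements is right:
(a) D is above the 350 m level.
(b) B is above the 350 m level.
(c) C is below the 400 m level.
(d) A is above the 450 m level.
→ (c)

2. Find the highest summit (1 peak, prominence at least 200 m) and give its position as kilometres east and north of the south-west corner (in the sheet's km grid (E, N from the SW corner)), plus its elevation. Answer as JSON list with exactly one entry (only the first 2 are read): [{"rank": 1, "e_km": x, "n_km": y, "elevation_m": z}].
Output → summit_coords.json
[{"rank": 1, "e_km": 2.16, "n_km": 6.21, "elevation_m": 615}]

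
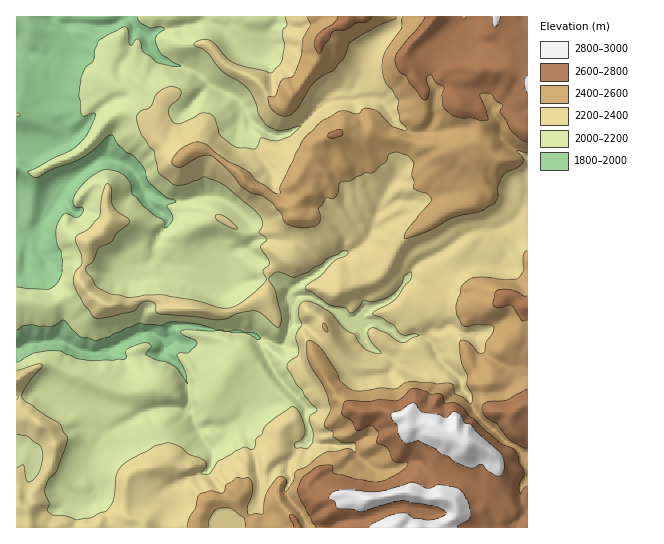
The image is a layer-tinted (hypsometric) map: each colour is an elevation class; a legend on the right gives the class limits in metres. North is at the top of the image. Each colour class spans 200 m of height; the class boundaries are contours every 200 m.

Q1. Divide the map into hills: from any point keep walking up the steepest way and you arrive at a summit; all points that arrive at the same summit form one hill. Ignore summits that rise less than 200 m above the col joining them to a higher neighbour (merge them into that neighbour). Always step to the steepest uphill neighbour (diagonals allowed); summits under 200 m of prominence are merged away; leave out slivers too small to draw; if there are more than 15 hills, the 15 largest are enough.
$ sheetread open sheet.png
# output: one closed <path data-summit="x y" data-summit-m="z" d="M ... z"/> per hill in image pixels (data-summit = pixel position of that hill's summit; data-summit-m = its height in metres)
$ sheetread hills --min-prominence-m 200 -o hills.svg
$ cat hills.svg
<path data-summit="466 443" data-summit-m="2974" d="M123 16l-107 1 0 510 511 1 1-73-3 1-11-11-9-4-10-10-6-4-12-12-9-18 1-2 25-2 9-2 8-6 7-14-9-3-22-12-6-6-7-15-12-2-16-6-7 4-6 0-7 5-11-1-14 4-12-11-14-7-25 2-12-11-29-16-11 0-7 4-2-11-11-9-17-1-11 2-19 0-22-10-1-2 11-10 18-10 8 0 7-7-1-19-12-12-14-11-11-4-11 0-17 5-20 0-20-9-10-18-9-9-14-6-10-2-4-8-16-14-6-2-16 8 0-11-13-13 0-31 3-23-7-6 16-20 5-12 21-1 8 3 12 0 12-4z"/><path data-summit="497 17" data-summit-m="2811" d="M527 16l-126 0-5 9-28 24-7 16-1 12-5 9-8 6-10 0-6 3-29 30-19 10-12 0-12-7-11-10-8-16-7-7-23-11-27 27-6 0-15-8-15-4-13-8-13-12-2-5 1-11 11-13 0-8 4-9 0-6-8-11-2 0-7 7-12 4-39-3-3 2-12 23-8 8 7 6-3 23 0 31 13 13 2 10 18-7 18 16 4 8 10 2 14 6 9 9 7 15 6 4 17 8 20 0 17-5 11 0 11 4 14 11 12 12 1 19-7 7-8 0-18 10-11 10 1 2 22 10 19 0 11-2 17 1 11 9 2 11 7-4 11 0 29 16 9 9 7 2 13-15 23-8 10-10 13-23 8-6 22-10 23-18 15-4 12 2 17-8 6-5 12-19z"/><path data-summit="349 17" data-summit-m="2668" d="M399 16l-121 0-2 7-11 11-8 15-4 3-15-7-17-18-15-7-29 8-19 1-9 6-2 4 4 10 8 10 38 13 14 13 22 10 7 7 8 16 11 10 12 7 12 0 19-10 29-30 6-3 10 0 8-6 5-9 1-12 7-16 28-24z"/><path data-summit="527 306" data-summit-m="2664" d="M489 229l-6 2-2 10-11 18-8 2-5-1-12-11-24 12-8 6-13 23-10 10-23 8-10 13 4 2 14-2 14 7 12 11 14-4 11 1 7-5 6 0 10-4 13 6 12 2 7 15 14 11 20 10 12 1 1-103-13-1-12-7 1-14-9-13z"/><path data-summit="527 405" data-summit-m="2797" d="M526 371l-7 0-8 14-8 6-35 4 9 20 28 26 9 4 11 11 3-2 0-81z"/>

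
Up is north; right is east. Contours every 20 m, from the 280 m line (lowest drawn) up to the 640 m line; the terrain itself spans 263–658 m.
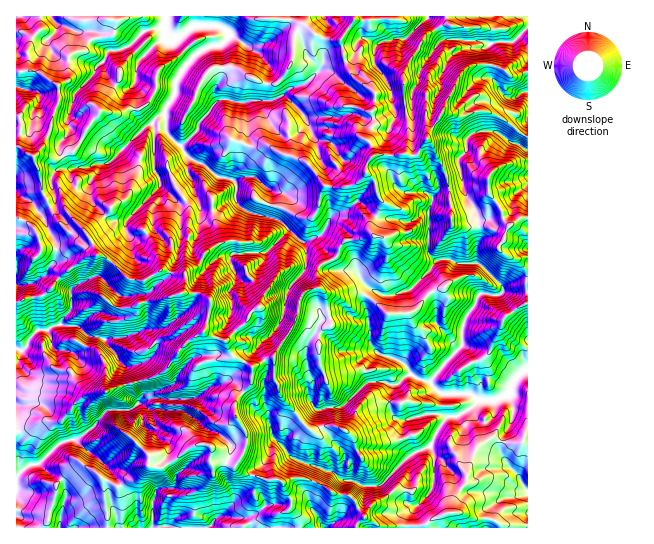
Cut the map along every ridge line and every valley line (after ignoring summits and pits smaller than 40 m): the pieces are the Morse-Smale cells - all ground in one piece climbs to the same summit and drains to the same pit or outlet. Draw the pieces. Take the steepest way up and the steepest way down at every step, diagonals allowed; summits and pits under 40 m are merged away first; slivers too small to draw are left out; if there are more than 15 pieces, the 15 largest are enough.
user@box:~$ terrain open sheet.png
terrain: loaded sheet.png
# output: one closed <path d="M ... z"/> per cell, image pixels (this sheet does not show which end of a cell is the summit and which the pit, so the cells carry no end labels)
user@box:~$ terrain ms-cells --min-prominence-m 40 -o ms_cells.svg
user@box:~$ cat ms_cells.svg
<path d="M305 16l-196 0 0 3 7 2-1 12-5 3-15 1-5 3-7 11-8 1-6 5-1 22-11 7 2 16-7 16-3 15-5 12-11 12 7 17 3 19 10 21 16 18 8 4 9-1 6 7 4 11 15 8 15 16 5 3 14 0 17-11 13 6 8 0 2 2-2 14 2 2 14 0 12 8-2 13-5 17 6 5 15 4 8 17 18 10 24-12 20-32 4-21 4-8 3-3 13-4-2-17 6-7 8-4-16-20-10 4-6-3-20-20-14-5 7-21-13-14-4-3-20 2 1-8 7-9 0-8 5-12 0-33-3-6 14-3 10 22 13 14 15-3 10-8 0-4-7-11-17-15 6-6 20-8 12-12 24-8-4-20-18-2-8-4-11-12z"/><path d="M449 259l-11 1-7 10-22 21-19 5-8-1-13-7-14-17-16 0-6-5-2-6-8 3-6 7 2 17-13 4-3 3-4 8-4 21-7 12-15 22-7 2-14 8 0 14-16 18-1 16 12 20-2 14-9 18 11 8 20 5 10-1 9 2 8-4 12 2 15 5 16 11 13 1 14 19-7 8 0 5 144 0 0-2-4-5-6-2-16 0-14-7-8 0-1-2 3-12 12-17 0-10 6-17 8-10 12-7 6 4 15 3 14-2 0-149-25-1-2-7-19-20-5-2-22 0z"/><path d="M205 332l-18 9-24 31-13 7-25 6 4 10 8 7-2 5-8 4-20 0-13 16-13 10-20 6-19 18-13 4-13 12 1 51 28-1 11-33 0-9 25-22 13 8 8 8 16 8 19-8 12-14 12 3 12-7 16-13 9-4 8 0 5 3 1 8 3 4 21 6 9-16 2-14-12-20 0-12 17-22 0-14-7-6-12-4-8-17-15-4z"/><path d="M345 61l-24 8-12 12-20 8-6 6 17 15 7 11 0 4-10 8-15 3-13-14-10-22-14 3 3 6 0 33-5 12 0 8-8 15 0 3 7-3 13 0 4 3 13 14-7 21 14 5 20 20 6 3 10-4 16 21 6-5 3-9 6-6 15-1 11-5-1-9 6-10 6-13-6-8-2-13-10-11 4-11 4-4-1-9-5-7 8-16-3-9 3-7 0-14-23-18z"/><path d="M101 255l-16 2-20 15-23 24-13 1-13 5 0 47 6 2 10-16 7-6 10 4 3 13 6 5 20 0 9-16 14 2 6 5 17 24 0 15 2 3 24-5 13-7 18-25 23-16 5-17 2-13-12-8-14 0-2-2 2-6 0-8-2-2-8 0-13-6-17 11-14 0-5-3-15-16z"/><path d="M427 139l-10 16-42 0-6 4-4 11 10 11 2 13 6 8-6 13-6 10 1 9-11 5-15 1-6 6-3 9-5 4 1 7 4 3 18 2 14 17 17 8 23-5 22-21 7-10 11-1 13 5 14-2 0-13 4-11-1-12-21 1-6-2-5-48z"/><path d="M206 444l-8 0-9 4-16 13-12 7-12-3-12 14-7 1-8 5-4 2-13-7-1 15 4 27-1 5 136 1 2-3 16-8 20-4 10-6 0-9-9-17-5-2-10 1-20-5-8-4-4-6-20-6-3-4 0-8z"/><path d="M42 329l-5 2-5 4-10 16-6-1 0 76 2 5 16-4 8-6 19 0 12-16 9-8 43-12-1-19-21-27-16-4-9 16-20 0-6-5-3-13z"/><path d="M491 131l-14 1-9 5-1 13-8 8 0 8 5 25 12 20 3 14 11 2 15 8 6-11 11-7 6 0 0-66-7-6-10-2-12-10z"/><path d="M493 437l-17 12-9 22 0 10-12 17-3 13 9 1 14 7 16 0 6 2 5 7 25 0 1-85-3-2-7 3-13-1z"/><path d="M458 39l-16 1-8 9-13-5-17 27 0 31 5 32-4 19 2 2 6 1 6-3 8-14 1-6 11-14 22-46 12-8 20 0 2-3 0-11-8-8z"/><path d="M409 36l-3 3-12 0-16 5-11-5-6 0-5 4-1 11-10 8 7 13 23 18 0 14-3 4 3 12-8 16 5 7 2 10 28-1 5-4 2-17-5-32-1-25 6-16 11-15-1-3z"/><path d="M107 16l-90 0-1 55 23 1 19 13 8-4 2-2 0-14 3-10 4-3 8-1 7-11 5-3 15-1 5-3 1-12-7-2z"/><path d="M486 111l-9 0-15 5-19-4-16 25 20 40 6 48 21 2 5-2-3-14-12-20-5-25 0-8 8-8 1-13 9-5 14-1 28 14 5-8-17-16z"/><path d="M126 385l-44 12-9 8-12 16-19 0-8 6-15 4 0 10-3 4 0 30 13-10 13-4 19-18 20-6 13-10 13-16 20 0 8-4 2-5-8-7z"/>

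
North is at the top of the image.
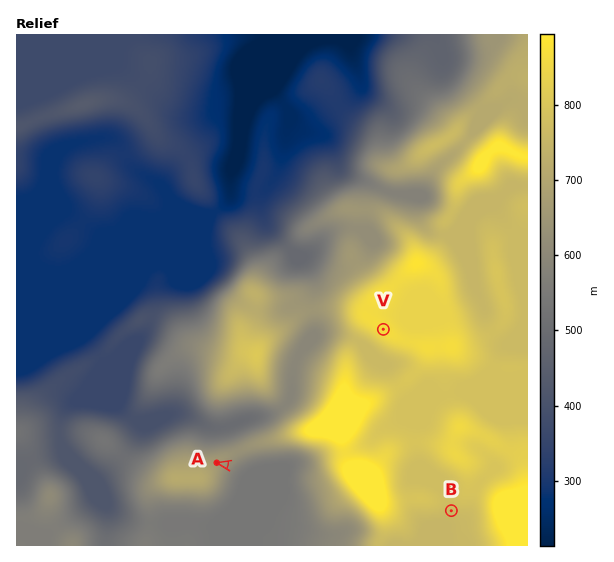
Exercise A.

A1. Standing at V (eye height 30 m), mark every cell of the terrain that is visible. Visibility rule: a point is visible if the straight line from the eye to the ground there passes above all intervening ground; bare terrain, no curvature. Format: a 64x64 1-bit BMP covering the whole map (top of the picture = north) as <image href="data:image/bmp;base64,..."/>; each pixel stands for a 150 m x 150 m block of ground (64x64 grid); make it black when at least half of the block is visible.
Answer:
<image width="64" height="64" href="data:image/bmp;base64,Qk0+AgAAAAAAAD4AAAAoAAAAQAAAAEAAAAABAAEAAAAAAAACAAATCwAAEwsAAAIAAAAAAAAA////AAAAAADwAAAAAAAB/vwAAAAAAAG4/gAAAAAAABgeAAAAAAAAGQ4AAAAAAAAfDwAAAAABjh8PAAAAAAf8Hw8AAQAADnwfngAfgAAeOAcQAB+AAD4wAwAHH8AAPgADAAe/wAAGDwcAAD+AAAf+BwAAD4AAA/4/AAAAAAAD/j8AAAAABsH//wAAAAAD4f//AAAAAAHx//8AAAAAAP///wAAAAGA//+AAAAAA4D//AAAAAADwH/gAAAAAAPgf+AAAAAAA/B/4AAAAAAH+H7+AAAAAA/4f/4AAAAAD/g//gAAAAAP8B/+AAAAAA/wH/4AAAAAH8Af/AAAAAAHgA/8AAAAAAeAB/wIAAAABwAB/AgAAAACAAH4CAAAAAAAAPAAAAAAAAAAQAAAAAAAAAAAAAAAAAAAAAAAAAAAAAAAAAAAAAAAAAAAAAAAAAAAAAAAAAAAAAAAAAAAAAAAAAAAAAAAAAAAAAAA/AAAAAAAAAD8AAAAAAAAAPgAAAAAAABg8AAAAAAAAGPwAAAAAAAgD+AAAAAAADAM8AAAAAAAAAD4AAAAAAAAAPwAAAAAAAAAP4AAAAAAAAAH4AAAAAAAAADwAAAAAAAAADAAAAAAAACAAAAAAAAAAMAAAAAAAAAA4cAAAAAAAAD/wAAAAAAAAP/gAAAAAAAA//AAAAAAAAD/8AAAAAAAAA=="/>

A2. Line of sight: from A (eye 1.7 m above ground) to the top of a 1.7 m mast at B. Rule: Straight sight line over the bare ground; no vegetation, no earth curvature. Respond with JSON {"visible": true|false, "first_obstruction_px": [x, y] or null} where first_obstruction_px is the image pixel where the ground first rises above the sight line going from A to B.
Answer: {"visible": false, "first_obstruction_px": [333, 486]}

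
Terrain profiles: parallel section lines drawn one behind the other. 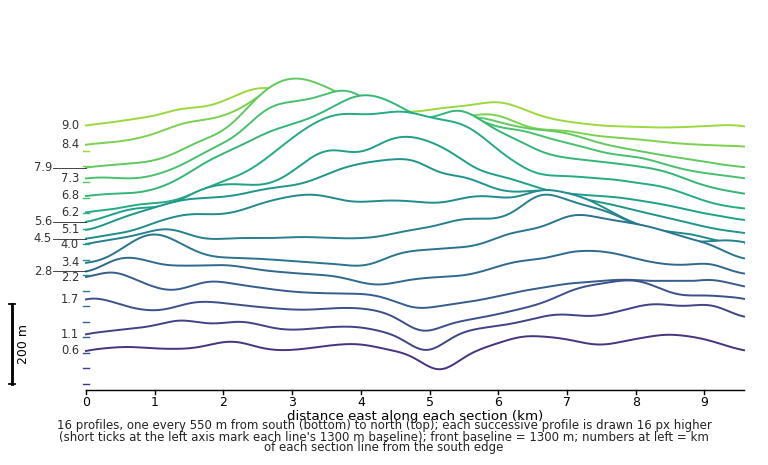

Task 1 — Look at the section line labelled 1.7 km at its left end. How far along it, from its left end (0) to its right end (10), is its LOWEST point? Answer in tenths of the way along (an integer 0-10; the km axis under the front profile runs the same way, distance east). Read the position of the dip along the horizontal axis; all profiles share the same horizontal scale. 5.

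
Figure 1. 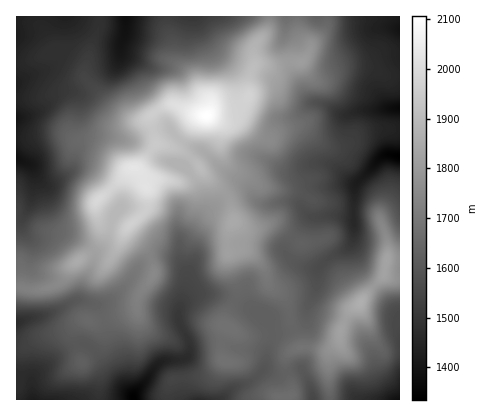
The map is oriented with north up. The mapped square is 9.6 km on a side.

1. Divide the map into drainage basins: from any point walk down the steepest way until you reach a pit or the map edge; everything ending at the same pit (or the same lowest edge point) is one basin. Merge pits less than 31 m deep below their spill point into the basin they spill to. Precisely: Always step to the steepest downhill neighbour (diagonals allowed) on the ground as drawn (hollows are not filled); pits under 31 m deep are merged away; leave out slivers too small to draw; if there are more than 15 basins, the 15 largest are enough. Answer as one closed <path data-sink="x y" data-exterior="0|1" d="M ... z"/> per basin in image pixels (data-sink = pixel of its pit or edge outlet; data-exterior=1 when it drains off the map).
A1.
<path data-sink="400 156" data-exterior="1" d="M172 104l-8 2-14 10 6 28-18 23-8 1-12 15-21 17-1 12 3 6 5 4 22 6 21-20 1-16-4-8 2-5 34 3 20-13 25 23 6 14 3 16-6 12 0 18 16-2 17 14 7 20 19 18 3 18 10 27 20 3 10-1 9-7 2-14 9-18 11-8 21-24 2-3 8 3 8 0 0-150-18 0-20 4-18 13-12 2-12-5-20-15-16 2-14 9-6 0-26-17-16 0-12-5-22-5z"/><path data-sink="134 400" data-exterior="1" d="M200 169l-20 13-20-3-16 1 4 12-1 16-19 18-1 6 21 20 6 16-1 8-13 18-4 15-38 12-14-1-9 10 0 10 6 20 17 18 0 22 68 0 2-12 4-8 32-4 19-16-2-16 7-17 14 8 12 1 30-8 6-4-3-22-19-18-7-20-17-14-16 2 0-18 6-12-3-16-6-14z"/><path data-sink="16 158" data-exterior="1" d="M100 16l-84 0 0 272 22 2 22-7 14-20 18-11 8-8 2-14-6-18 1-12 21-17 12-15 8-1 18-23-6-28-6 4-10 0-10-5-10-6-30-33 6-26 9-22z"/><path data-sink="126 16" data-exterior="1" d="M270 16l-170 0-1 12-9 22-6 26 30 33 20 11 10 0 26-16 34 12 10-5 22-2 13-13 0-16 6-16-1-16 14-20z"/><path data-sink="400 108" data-exterior="1" d="M302 62l-16 0-12 4-18-1-6 11-1 20-3 4-10 9-22 2-7 5 19 6 12-1 26 17 6 0 14-9 16-2 20 15 12 5 12-2 18-13 20-4 18 0 0-52-16-1-14-7-24-1-26 10-6 0-8-7z"/><path data-sink="16 322" data-exterior="1" d="M98 217l4 13-2 14-8 8-18 11-14 20-22 7-22-2 0 60 8-1 18-11 22-6 18-10 16 1 39-13 1-10 16-24-4-18-22-22-2-6-22-6z"/><path data-sink="400 400" data-exterior="1" d="M386 275l-20 19-5 8-11 8-9 18-2 14-10 12-1 28 2 18 70 0 0-122z"/><path data-sink="198 400" data-exterior="1" d="M290 320l0 4-6 4-30 8-12-1-14-8-7 17 2 16-19 16-32 4-4 8-1 12 111 0 4-4 8 0 2-12-7-22 5-10 10-4z"/><path data-sink="400 30" data-exterior="1" d="M400 16l-74 0-1 12-14 16-9 20 12 13 6 0 26-10 24 1 14 7 16 1z"/><path data-sink="34 400" data-exterior="1" d="M84 320l-20 10-22 6-18 11-8 1 0 52 82 0 0-22-17-18-6-20 0-10z"/><path data-sink="314 400" data-exterior="1" d="M334 346l-6 4-28-3-12 7-3 10 7 20-2 16 40 0-2-36 1-10z"/>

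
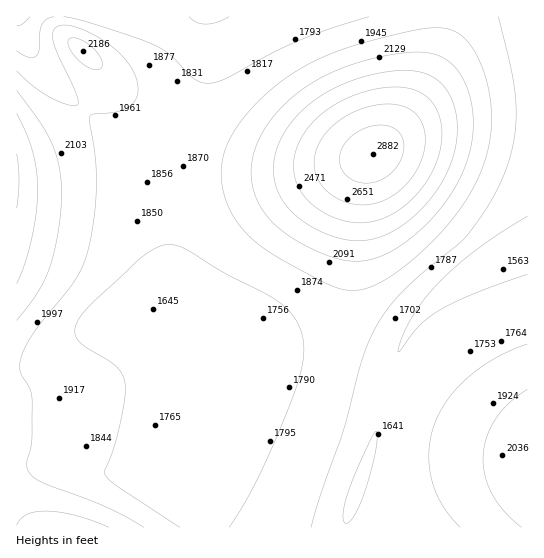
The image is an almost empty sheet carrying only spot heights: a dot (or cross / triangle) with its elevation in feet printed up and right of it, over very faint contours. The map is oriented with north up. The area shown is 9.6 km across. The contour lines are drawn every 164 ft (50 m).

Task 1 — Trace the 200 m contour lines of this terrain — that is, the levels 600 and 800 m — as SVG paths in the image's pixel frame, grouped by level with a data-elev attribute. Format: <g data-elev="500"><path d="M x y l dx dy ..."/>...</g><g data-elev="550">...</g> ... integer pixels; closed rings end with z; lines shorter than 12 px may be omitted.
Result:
<g data-elev="600"><path d="M144 527l-39-21-63-24-12-8-3-5 0-6 5-22 0-43-2-9-8-14-2-8 2-12 7-14 12-18 33-41 7-13 6-16 7-34 2-34-1-27-5-41 4-3 24-3 12-5 5-5 2-6 0-14-9-18-17-17-24-15-21-6-7 1-4 3-2 4 0 6 5 15 18 39 2 8 0 4-4 1-7-1-18-8-16-11-16-15"/><path d="M527 389l-18 14-14 16-9 19-3 19 2 18 7 19 12 17 17 16"/><path d="M346 290l15 0 16-6 18-11 22-17 21-20 17-21 15-21 10-21 7-20 4-20 1-20-3-22-6-22-9-19-10-12-11-8-10-2-10 0-31 5-53 14-38 16-26 16-25 20-21 24-12 23-5 20 0 21 7 22 13 19 15 15 21 14 47 26z"/></g><g data-elev="800"><path d="M358 205l17-2 16-6 15-12 12-16 6-19 1-17-6-15-10-9-11-4-12-1-13 2-14 4-12 5-11 8-10 10-6 9-4 9-2 11 1 11 4 9 7 8 9 7 11 5z"/></g>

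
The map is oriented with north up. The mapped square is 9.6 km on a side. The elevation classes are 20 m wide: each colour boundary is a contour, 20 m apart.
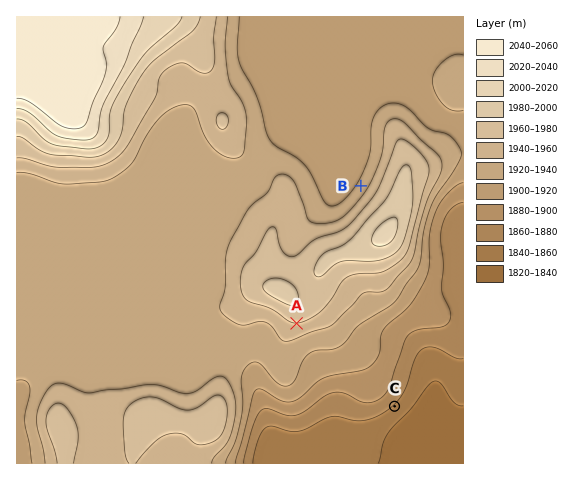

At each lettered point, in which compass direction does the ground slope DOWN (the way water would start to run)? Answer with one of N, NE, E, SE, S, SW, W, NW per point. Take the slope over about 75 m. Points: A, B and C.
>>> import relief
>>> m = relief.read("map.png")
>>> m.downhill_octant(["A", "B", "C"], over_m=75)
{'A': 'S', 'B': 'NW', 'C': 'SE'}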